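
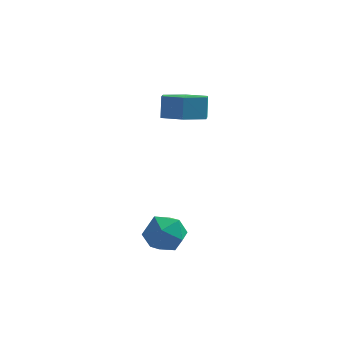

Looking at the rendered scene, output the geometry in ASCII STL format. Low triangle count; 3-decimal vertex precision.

solid 
facet normal 0.037 -0.377 -0.925
outer loop
vertex -1.331 2.336 0.871
vertex -2.131 1.786 1.063
vertex -2.235 2.696 0.688
endloop
endfacet
facet normal 0.406 0.852 -0.331
outer loop
vertex -1.331 2.336 0.871
vertex -2.235 2.696 0.688
vertex -1.368 2.724 1.824
endloop
endfacet
facet normal 0.407 0.851 -0.332
outer loop
vertex -1.368 2.724 1.824
vertex -2.235 2.696 0.688
vertex -2.272 3.085 1.641
endloop
endfacet
facet normal -0.036 0.378 0.925
outer loop
vertex -1.368 2.724 1.824
vertex -2.272 3.085 1.641
vertex -2.169 2.174 2.017
endloop
endfacet
facet normal 0.036 -0.377 -0.925
outer loop
vertex -2.235 2.696 0.688
vertex -2.131 1.786 1.063
vertex -3.035 2.146 0.881
endloop
endfacet
facet normal -0.588 0.741 -0.325
outer loop
vertex -2.235 2.696 0.688
vertex -3.035 2.146 0.881
vertex -2.272 3.085 1.641
endloop
endfacet
facet normal -0.587 0.741 -0.326
outer loop
vertex -2.272 3.085 1.641
vertex -3.035 2.146 0.881
vertex -3.073 2.535 1.834
endloop
endfacet
facet normal -0.036 0.378 0.925
outer loop
vertex -2.272 3.085 1.641
vertex -3.073 2.535 1.834
vertex -2.169 2.174 2.017
endloop
endfacet
facet normal 0.036 -0.377 -0.925
outer loop
vertex -3.035 2.146 0.881
vertex -2.131 1.786 1.063
vertex -2.932 1.236 1.256
endloop
endfacet
facet normal -0.994 -0.110 0.005
outer loop
vertex -3.035 2.146 0.881
vertex -2.932 1.236 1.256
vertex -3.073 2.535 1.834
endloop
endfacet
facet normal -0.994 -0.111 0.007
outer loop
vertex -3.073 2.535 1.834
vertex -2.932 1.236 1.256
vertex -2.969 1.624 2.209
endloop
endfacet
facet normal -0.037 0.377 0.926
outer loop
vertex -3.073 2.535 1.834
vertex -2.969 1.624 2.209
vertex -2.169 2.174 2.017
endloop
endfacet
facet normal 0.036 -0.378 -0.925
outer loop
vertex -2.932 1.236 1.256
vertex -2.131 1.786 1.063
vertex -2.028 0.875 1.439
endloop
endfacet
facet normal -0.407 -0.851 0.331
outer loop
vertex -2.932 1.236 1.256
vertex -2.028 0.875 1.439
vertex -2.969 1.624 2.209
endloop
endfacet
facet normal -0.406 -0.851 0.332
outer loop
vertex -2.969 1.624 2.209
vertex -2.028 0.875 1.439
vertex -2.065 1.264 2.392
endloop
endfacet
facet normal -0.037 0.377 0.925
outer loop
vertex -2.969 1.624 2.209
vertex -2.065 1.264 2.392
vertex -2.169 2.174 2.017
endloop
endfacet
facet normal 0.036 -0.378 -0.925
outer loop
vertex -2.028 0.875 1.439
vertex -2.131 1.786 1.063
vertex -1.227 1.425 1.246
endloop
endfacet
facet normal 0.587 -0.741 0.325
outer loop
vertex -2.028 0.875 1.439
vertex -1.227 1.425 1.246
vertex -2.065 1.264 2.392
endloop
endfacet
facet normal 0.588 -0.741 0.326
outer loop
vertex -2.065 1.264 2.392
vertex -1.227 1.425 1.246
vertex -1.265 1.814 2.199
endloop
endfacet
facet normal -0.036 0.377 0.925
outer loop
vertex -2.065 1.264 2.392
vertex -1.265 1.814 2.199
vertex -2.169 2.174 2.017
endloop
endfacet
facet normal 0.037 -0.377 -0.926
outer loop
vertex -1.227 1.425 1.246
vertex -2.131 1.786 1.063
vertex -1.331 2.336 0.871
endloop
endfacet
facet normal 0.994 0.111 -0.006
outer loop
vertex -1.227 1.425 1.246
vertex -1.331 2.336 0.871
vertex -1.265 1.814 2.199
endloop
endfacet
facet normal 0.994 0.110 -0.006
outer loop
vertex -1.265 1.814 2.199
vertex -1.331 2.336 0.871
vertex -1.368 2.724 1.824
endloop
endfacet
facet normal -0.036 0.377 0.925
outer loop
vertex -1.265 1.814 2.199
vertex -1.368 2.724 1.824
vertex -2.169 2.174 2.017
endloop
endfacet
facet normal 0.059 -0.213 0.975
outer loop
vertex -2.609 -1.818 -2.301
vertex -2.187 -2.628 -2.504
vertex -1.677 -1.856 -2.366
endloop
endfacet
facet normal 0.081 0.492 0.867
outer loop
vertex -2.609 -1.818 -2.301
vertex -1.677 -1.856 -2.366
vertex -2.143 -1.132 -2.734
endloop
endfacet
facet normal -0.515 0.680 0.522
outer loop
vertex -2.609 -1.818 -2.301
vertex -2.143 -1.132 -2.734
vertex -2.941 -1.457 -3.098
endloop
endfacet
facet normal -0.904 0.090 0.418
outer loop
vertex -2.609 -1.818 -2.301
vertex -2.941 -1.457 -3.098
vertex -2.968 -2.382 -2.956
endloop
endfacet
facet normal -0.549 -0.461 0.698
outer loop
vertex -2.609 -1.818 -2.301
vertex -2.968 -2.382 -2.956
vertex -2.187 -2.628 -2.504
endloop
endfacet
facet normal 0.636 0.633 0.441
outer loop
vertex -2.143 -1.132 -2.734
vertex -1.677 -1.856 -2.366
vertex -1.432 -1.518 -3.204
endloop
endfacet
facet normal 0.602 -0.508 0.617
outer loop
vertex -1.677 -1.856 -2.366
vertex -2.187 -2.628 -2.504
vertex -1.459 -2.443 -3.062
endloop
endfacet
facet normal -0.383 -0.909 0.167
outer loop
vertex -2.187 -2.628 -2.504
vertex -2.968 -2.382 -2.956
vertex -2.257 -2.768 -3.426
endloop
endfacet
facet normal -0.958 -0.016 -0.287
outer loop
vertex -2.968 -2.382 -2.956
vertex -2.941 -1.457 -3.098
vertex -2.723 -2.044 -3.794
endloop
endfacet
facet normal -0.328 0.937 -0.117
outer loop
vertex -2.941 -1.457 -3.098
vertex -2.143 -1.132 -2.734
vertex -2.213 -1.272 -3.656
endloop
endfacet
facet normal 0.904 -0.090 -0.418
outer loop
vertex -1.791 -2.082 -3.859
vertex -1.432 -1.518 -3.204
vertex -1.459 -2.443 -3.062
endloop
endfacet
facet normal 0.515 -0.680 -0.522
outer loop
vertex -1.791 -2.082 -3.859
vertex -1.459 -2.443 -3.062
vertex -2.257 -2.768 -3.426
endloop
endfacet
facet normal -0.081 -0.492 -0.867
outer loop
vertex -1.791 -2.082 -3.859
vertex -2.257 -2.768 -3.426
vertex -2.723 -2.044 -3.794
endloop
endfacet
facet normal -0.059 0.213 -0.975
outer loop
vertex -1.791 -2.082 -3.859
vertex -2.723 -2.044 -3.794
vertex -2.213 -1.272 -3.656
endloop
endfacet
facet normal 0.549 0.461 -0.698
outer loop
vertex -1.791 -2.082 -3.859
vertex -2.213 -1.272 -3.656
vertex -1.432 -1.518 -3.204
endloop
endfacet
facet normal 0.958 0.016 0.287
outer loop
vertex -1.459 -2.443 -3.062
vertex -1.432 -1.518 -3.204
vertex -1.677 -1.856 -2.366
endloop
endfacet
facet normal 0.328 -0.937 0.117
outer loop
vertex -2.257 -2.768 -3.426
vertex -1.459 -2.443 -3.062
vertex -2.187 -2.628 -2.504
endloop
endfacet
facet normal -0.636 -0.633 -0.441
outer loop
vertex -2.723 -2.044 -3.794
vertex -2.257 -2.768 -3.426
vertex -2.968 -2.382 -2.956
endloop
endfacet
facet normal -0.602 0.508 -0.617
outer loop
vertex -2.213 -1.272 -3.656
vertex -2.723 -2.044 -3.794
vertex -2.941 -1.457 -3.098
endloop
endfacet
facet normal 0.383 0.909 -0.167
outer loop
vertex -1.432 -1.518 -3.204
vertex -2.213 -1.272 -3.656
vertex -2.143 -1.132 -2.734
endloop
endfacet

endsolid


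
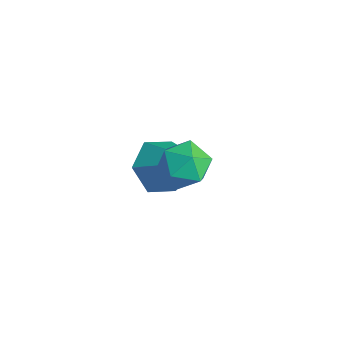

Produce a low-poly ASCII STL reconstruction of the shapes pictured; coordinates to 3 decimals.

solid 
facet normal -0.723 -0.235 -0.650
outer loop
vertex -1.569 -2.233 -1.618
vertex -2.058 -1.599 -1.303
vertex -1.521 -1.444 -1.956
endloop
endfacet
facet normal 0.895 -0.221 -0.388
outer loop
vertex -1.569 -2.233 -1.618
vertex -1.521 -1.444 -1.956
vertex -0.582 -1.121 0.023
endloop
endfacet
facet normal -0.723 -0.234 -0.650
outer loop
vertex -1.521 -1.444 -1.956
vertex -2.058 -1.599 -1.303
vertex -2.009 -0.81 -1.641
endloop
endfacet
facet normal 0.617 0.676 -0.403
outer loop
vertex -1.521 -1.444 -1.956
vertex -2.009 -0.81 -1.641
vertex -0.582 -1.121 0.023
endloop
endfacet
facet normal -0.723 -0.234 -0.650
outer loop
vertex -2.009 -0.81 -1.641
vertex -2.058 -1.599 -1.303
vertex -2.546 -0.966 -0.988
endloop
endfacet
facet normal -0.030 0.978 0.209
outer loop
vertex -2.009 -0.81 -1.641
vertex -2.546 -0.966 -0.988
vertex -0.582 -1.121 0.023
endloop
endfacet
facet normal -0.724 -0.235 -0.649
outer loop
vertex -2.546 -0.966 -0.988
vertex -2.058 -1.599 -1.303
vertex -2.594 -1.755 -0.649
endloop
endfacet
facet normal -0.399 0.382 0.833
outer loop
vertex -2.546 -0.966 -0.988
vertex -2.594 -1.755 -0.649
vertex -0.582 -1.121 0.023
endloop
endfacet
facet normal -0.724 -0.235 -0.649
outer loop
vertex -2.594 -1.755 -0.649
vertex -2.058 -1.599 -1.303
vertex -2.106 -2.388 -0.964
endloop
endfacet
facet normal -0.121 -0.515 0.848
outer loop
vertex -2.594 -1.755 -0.649
vertex -2.106 -2.388 -0.964
vertex -0.582 -1.121 0.023
endloop
endfacet
facet normal -0.723 -0.235 -0.649
outer loop
vertex -2.106 -2.388 -0.964
vertex -2.058 -1.599 -1.303
vertex -1.569 -2.233 -1.618
endloop
endfacet
facet normal 0.525 -0.817 0.238
outer loop
vertex -2.106 -2.388 -0.964
vertex -1.569 -2.233 -1.618
vertex -0.582 -1.121 0.023
endloop
endfacet
facet normal -0.818 0.527 0.231
outer loop
vertex 0.138 -1.808 1.412
vertex -0.197 -2.425 1.633
vertex 0.195 -2.027 2.112
endloop
endfacet
facet normal -0.230 0.923 0.308
outer loop
vertex 0.138 -1.808 1.412
vertex 0.195 -2.027 2.112
vertex 0.785 -1.763 1.76
endloop
endfacet
facet normal 0.107 0.941 -0.322
outer loop
vertex 0.138 -1.808 1.412
vertex 0.785 -1.763 1.76
vertex 0.757 -1.998 1.063
endloop
endfacet
facet normal -0.272 0.556 -0.785
outer loop
vertex 0.138 -1.808 1.412
vertex 0.757 -1.998 1.063
vertex 0.15 -2.407 0.984
endloop
endfacet
facet normal -0.845 0.300 -0.443
outer loop
vertex 0.138 -1.808 1.412
vertex 0.15 -2.407 0.984
vertex -0.197 -2.425 1.633
endloop
endfacet
facet normal 0.197 0.597 0.778
outer loop
vertex 0.785 -1.763 1.76
vertex 0.195 -2.027 2.112
vertex 0.85 -2.353 2.196
endloop
endfacet
facet normal -0.755 -0.045 0.655
outer loop
vertex 0.195 -2.027 2.112
vertex -0.197 -2.425 1.633
vertex 0.243 -2.762 2.117
endloop
endfacet
facet normal -0.799 -0.412 -0.438
outer loop
vertex -0.197 -2.425 1.633
vertex 0.15 -2.407 0.984
vertex 0.215 -2.997 1.42
endloop
endfacet
facet normal 0.128 0.002 -0.992
outer loop
vertex 0.15 -2.407 0.984
vertex 0.757 -1.998 1.063
vertex 0.805 -2.733 1.068
endloop
endfacet
facet normal 0.743 0.625 -0.240
outer loop
vertex 0.757 -1.998 1.063
vertex 0.785 -1.763 1.76
vertex 1.197 -2.335 1.547
endloop
endfacet
facet normal 0.272 -0.556 0.785
outer loop
vertex 0.862 -2.952 1.768
vertex 0.85 -2.353 2.196
vertex 0.243 -2.762 2.117
endloop
endfacet
facet normal -0.107 -0.941 0.322
outer loop
vertex 0.862 -2.952 1.768
vertex 0.243 -2.762 2.117
vertex 0.215 -2.997 1.42
endloop
endfacet
facet normal 0.230 -0.923 -0.308
outer loop
vertex 0.862 -2.952 1.768
vertex 0.215 -2.997 1.42
vertex 0.805 -2.733 1.068
endloop
endfacet
facet normal 0.818 -0.527 -0.231
outer loop
vertex 0.862 -2.952 1.768
vertex 0.805 -2.733 1.068
vertex 1.197 -2.335 1.547
endloop
endfacet
facet normal 0.845 -0.300 0.443
outer loop
vertex 0.862 -2.952 1.768
vertex 1.197 -2.335 1.547
vertex 0.85 -2.353 2.196
endloop
endfacet
facet normal -0.128 -0.002 0.992
outer loop
vertex 0.243 -2.762 2.117
vertex 0.85 -2.353 2.196
vertex 0.195 -2.027 2.112
endloop
endfacet
facet normal -0.743 -0.625 0.240
outer loop
vertex 0.215 -2.997 1.42
vertex 0.243 -2.762 2.117
vertex -0.197 -2.425 1.633
endloop
endfacet
facet normal -0.197 -0.597 -0.778
outer loop
vertex 0.805 -2.733 1.068
vertex 0.215 -2.997 1.42
vertex 0.15 -2.407 0.984
endloop
endfacet
facet normal 0.755 0.045 -0.655
outer loop
vertex 1.197 -2.335 1.547
vertex 0.805 -2.733 1.068
vertex 0.757 -1.998 1.063
endloop
endfacet
facet normal 0.799 0.412 0.438
outer loop
vertex 0.85 -2.353 2.196
vertex 1.197 -2.335 1.547
vertex 0.785 -1.763 1.76
endloop
endfacet

endsolid


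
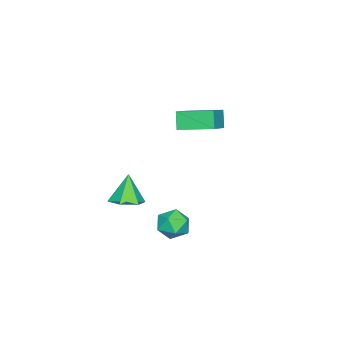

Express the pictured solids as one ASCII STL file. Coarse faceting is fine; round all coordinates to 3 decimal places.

solid 
facet normal -0.885 -0.106 -0.454
outer loop
vertex -4.896 1.466 3.622
vertex -5.319 3.503 3.971
vertex -4.374 1.76 2.537
endloop
endfacet
facet normal 0.201 -0.966 -0.165
outer loop
vertex -2.561 1.977 3.469
vertex -4.896 1.466 3.622
vertex -4.374 1.76 2.537
endloop
endfacet
facet normal -0.885 -0.106 -0.454
outer loop
vertex -4.374 1.76 2.537
vertex -5.319 3.503 3.971
vertex -4.797 3.798 2.886
endloop
endfacet
facet normal 0.422 0.237 -0.875
outer loop
vertex -4.797 3.798 2.886
vertex -2.561 1.977 3.469
vertex -4.374 1.76 2.537
endloop
endfacet
facet normal -0.421 -0.237 0.875
outer loop
vertex -4.896 1.466 3.622
vertex -3.506 3.72 4.903
vertex -5.319 3.503 3.971
endloop
endfacet
facet normal 0.200 -0.966 -0.166
outer loop
vertex -3.083 1.682 4.554
vertex -4.896 1.466 3.622
vertex -2.561 1.977 3.469
endloop
endfacet
facet normal -0.422 -0.237 0.875
outer loop
vertex -3.083 1.682 4.554
vertex -3.506 3.72 4.903
vertex -4.896 1.466 3.622
endloop
endfacet
facet normal -0.201 0.965 0.166
outer loop
vertex -5.319 3.503 3.971
vertex -3.506 3.72 4.903
vertex -4.797 3.798 2.886
endloop
endfacet
facet normal 0.422 0.237 -0.875
outer loop
vertex -2.984 4.014 3.818
vertex -2.561 1.977 3.469
vertex -4.797 3.798 2.886
endloop
endfacet
facet normal -0.200 0.966 0.165
outer loop
vertex -4.797 3.798 2.886
vertex -3.506 3.72 4.903
vertex -2.984 4.014 3.818
endloop
endfacet
facet normal 0.885 0.106 0.454
outer loop
vertex -2.984 4.014 3.818
vertex -3.083 1.682 4.554
vertex -2.561 1.977 3.469
endloop
endfacet
facet normal 0.885 0.106 0.454
outer loop
vertex -3.506 3.72 4.903
vertex -3.083 1.682 4.554
vertex -2.984 4.014 3.818
endloop
endfacet
facet normal 0.345 0.094 -0.934
outer loop
vertex 3.257 0.712 0.831
vertex 2.704 1.536 0.71
vertex 3.637 1.607 1.062
endloop
endfacet
facet normal 0.627 -0.433 0.648
outer loop
vertex 3.257 0.712 0.831
vertex 3.637 1.607 1.062
vertex 2.076 1.364 2.41
endloop
endfacet
facet normal 0.345 0.094 -0.934
outer loop
vertex 3.637 1.607 1.062
vertex 2.704 1.536 0.71
vertex 3.084 2.432 0.941
endloop
endfacet
facet normal 0.537 0.463 0.705
outer loop
vertex 3.637 1.607 1.062
vertex 3.084 2.432 0.941
vertex 2.076 1.364 2.41
endloop
endfacet
facet normal 0.345 0.094 -0.934
outer loop
vertex 3.084 2.432 0.941
vertex 2.704 1.536 0.71
vertex 2.151 2.361 0.589
endloop
endfacet
facet normal -0.238 0.856 0.459
outer loop
vertex 3.084 2.432 0.941
vertex 2.151 2.361 0.589
vertex 2.076 1.364 2.41
endloop
endfacet
facet normal 0.345 0.094 -0.934
outer loop
vertex 2.151 2.361 0.589
vertex 2.704 1.536 0.71
vertex 1.771 1.465 0.358
endloop
endfacet
facet normal -0.923 0.352 0.155
outer loop
vertex 2.151 2.361 0.589
vertex 1.771 1.465 0.358
vertex 2.076 1.364 2.41
endloop
endfacet
facet normal 0.345 0.094 -0.934
outer loop
vertex 1.771 1.465 0.358
vertex 2.704 1.536 0.71
vertex 2.323 0.641 0.479
endloop
endfacet
facet normal -0.833 -0.544 0.097
outer loop
vertex 1.771 1.465 0.358
vertex 2.323 0.641 0.479
vertex 2.076 1.364 2.41
endloop
endfacet
facet normal 0.345 0.094 -0.934
outer loop
vertex 2.323 0.641 0.479
vertex 2.704 1.536 0.71
vertex 3.257 0.712 0.831
endloop
endfacet
facet normal -0.058 -0.937 0.344
outer loop
vertex 2.323 0.641 0.479
vertex 3.257 0.712 0.831
vertex 2.076 1.364 2.41
endloop
endfacet
facet normal -0.525 0.555 0.645
outer loop
vertex 2.242 4.809 -0.113
vertex 1.366 4.496 -0.557
vertex 1.765 3.961 0.228
endloop
endfacet
facet normal 0.084 0.331 0.940
outer loop
vertex 2.242 4.809 -0.113
vertex 1.765 3.961 0.228
vertex 2.791 3.972 0.132
endloop
endfacet
facet normal 0.624 0.567 0.537
outer loop
vertex 2.242 4.809 -0.113
vertex 2.791 3.972 0.132
vertex 3.026 4.514 -0.713
endloop
endfacet
facet normal 0.348 0.938 -0.006
outer loop
vertex 2.242 4.809 -0.113
vertex 3.026 4.514 -0.713
vertex 2.145 4.838 -1.139
endloop
endfacet
facet normal -0.363 0.930 0.061
outer loop
vertex 2.242 4.809 -0.113
vertex 2.145 4.838 -1.139
vertex 1.366 4.496 -0.557
endloop
endfacet
facet normal 0.090 -0.383 0.919
outer loop
vertex 2.791 3.972 0.132
vertex 1.765 3.961 0.228
vertex 2.255 3.142 -0.161
endloop
endfacet
facet normal -0.897 -0.020 0.442
outer loop
vertex 1.765 3.961 0.228
vertex 1.366 4.496 -0.557
vertex 1.374 3.466 -0.587
endloop
endfacet
facet normal -0.634 0.587 -0.503
outer loop
vertex 1.366 4.496 -0.557
vertex 2.145 4.838 -1.139
vertex 1.609 4.008 -1.432
endloop
endfacet
facet normal 0.516 0.599 -0.612
outer loop
vertex 2.145 4.838 -1.139
vertex 3.026 4.514 -0.713
vertex 2.635 4.019 -1.528
endloop
endfacet
facet normal 0.963 -0.000 0.268
outer loop
vertex 3.026 4.514 -0.713
vertex 2.791 3.972 0.132
vertex 3.034 3.484 -0.743
endloop
endfacet
facet normal -0.348 -0.938 0.006
outer loop
vertex 2.158 3.171 -1.187
vertex 2.255 3.142 -0.161
vertex 1.374 3.466 -0.587
endloop
endfacet
facet normal -0.624 -0.567 -0.537
outer loop
vertex 2.158 3.171 -1.187
vertex 1.374 3.466 -0.587
vertex 1.609 4.008 -1.432
endloop
endfacet
facet normal -0.084 -0.331 -0.940
outer loop
vertex 2.158 3.171 -1.187
vertex 1.609 4.008 -1.432
vertex 2.635 4.019 -1.528
endloop
endfacet
facet normal 0.525 -0.555 -0.645
outer loop
vertex 2.158 3.171 -1.187
vertex 2.635 4.019 -1.528
vertex 3.034 3.484 -0.743
endloop
endfacet
facet normal 0.363 -0.930 -0.061
outer loop
vertex 2.158 3.171 -1.187
vertex 3.034 3.484 -0.743
vertex 2.255 3.142 -0.161
endloop
endfacet
facet normal -0.516 -0.599 0.612
outer loop
vertex 1.374 3.466 -0.587
vertex 2.255 3.142 -0.161
vertex 1.765 3.961 0.228
endloop
endfacet
facet normal -0.963 0.000 -0.268
outer loop
vertex 1.609 4.008 -1.432
vertex 1.374 3.466 -0.587
vertex 1.366 4.496 -0.557
endloop
endfacet
facet normal -0.090 0.383 -0.919
outer loop
vertex 2.635 4.019 -1.528
vertex 1.609 4.008 -1.432
vertex 2.145 4.838 -1.139
endloop
endfacet
facet normal 0.897 0.020 -0.442
outer loop
vertex 3.034 3.484 -0.743
vertex 2.635 4.019 -1.528
vertex 3.026 4.514 -0.713
endloop
endfacet
facet normal 0.634 -0.587 0.503
outer loop
vertex 2.255 3.142 -0.161
vertex 3.034 3.484 -0.743
vertex 2.791 3.972 0.132
endloop
endfacet

endsolid


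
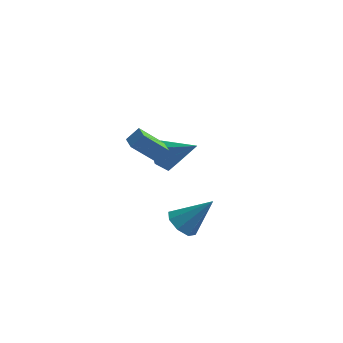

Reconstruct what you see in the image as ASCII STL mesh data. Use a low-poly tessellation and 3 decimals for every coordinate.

solid 
facet normal -0.636 -0.243 -0.733
outer loop
vertex -0.904 -0.585 -3.531
vertex -1.588 -0.492 -2.968
vertex -1.153 0.049 -3.525
endloop
endfacet
facet normal 0.866 0.344 -0.362
outer loop
vertex -0.904 -0.585 -3.531
vertex -1.153 0.049 -3.525
vertex -0.272 0.012 -1.452
endloop
endfacet
facet normal -0.635 -0.244 -0.733
outer loop
vertex -1.153 0.049 -3.525
vertex -1.588 -0.492 -2.968
vertex -1.657 0.366 -3.194
endloop
endfacet
facet normal 0.441 0.881 -0.172
outer loop
vertex -1.153 0.049 -3.525
vertex -1.657 0.366 -3.194
vertex -0.272 0.012 -1.452
endloop
endfacet
facet normal -0.636 -0.244 -0.732
outer loop
vertex -1.657 0.366 -3.194
vertex -1.588 -0.492 -2.968
vertex -2.12 0.18 -2.73
endloop
endfacet
facet normal -0.105 0.955 0.278
outer loop
vertex -1.657 0.366 -3.194
vertex -2.12 0.18 -2.73
vertex -0.272 0.012 -1.452
endloop
endfacet
facet normal -0.635 -0.243 -0.733
outer loop
vertex -2.12 0.18 -2.73
vertex -1.588 -0.492 -2.968
vertex -2.272 -0.399 -2.406
endloop
endfacet
facet normal -0.452 0.523 0.723
outer loop
vertex -2.12 0.18 -2.73
vertex -2.272 -0.399 -2.406
vertex -0.272 0.012 -1.452
endloop
endfacet
facet normal -0.635 -0.244 -0.733
outer loop
vertex -2.272 -0.399 -2.406
vertex -1.588 -0.492 -2.968
vertex -2.023 -1.033 -2.411
endloop
endfacet
facet normal -0.397 -0.163 0.903
outer loop
vertex -2.272 -0.399 -2.406
vertex -2.023 -1.033 -2.411
vertex -0.272 0.012 -1.452
endloop
endfacet
facet normal -0.636 -0.243 -0.733
outer loop
vertex -2.023 -1.033 -2.411
vertex -1.588 -0.492 -2.968
vertex -1.519 -1.35 -2.743
endloop
endfacet
facet normal 0.028 -0.701 0.712
outer loop
vertex -2.023 -1.033 -2.411
vertex -1.519 -1.35 -2.743
vertex -0.272 0.012 -1.452
endloop
endfacet
facet normal -0.636 -0.243 -0.733
outer loop
vertex -1.519 -1.35 -2.743
vertex -1.588 -0.492 -2.968
vertex -1.056 -1.165 -3.206
endloop
endfacet
facet normal 0.574 -0.775 0.264
outer loop
vertex -1.519 -1.35 -2.743
vertex -1.056 -1.165 -3.206
vertex -0.272 0.012 -1.452
endloop
endfacet
facet normal -0.636 -0.244 -0.732
outer loop
vertex -1.056 -1.165 -3.206
vertex -1.588 -0.492 -2.968
vertex -0.904 -0.585 -3.531
endloop
endfacet
facet normal 0.922 -0.343 -0.182
outer loop
vertex -1.056 -1.165 -3.206
vertex -0.904 -0.585 -3.531
vertex -0.272 0.012 -1.452
endloop
endfacet
facet normal -0.783 0.147 -0.604
outer loop
vertex -2.919 2.826 -1.379
vertex -3.465 2.471 -0.757
vertex -3.298 3.355 -0.758
endloop
endfacet
facet normal 0.694 0.699 -0.172
outer loop
vertex -2.919 2.826 -1.379
vertex -3.298 3.355 -0.758
vertex -1.755 2.149 0.557
endloop
endfacet
facet normal -0.784 0.147 -0.603
outer loop
vertex -3.298 3.355 -0.758
vertex -3.465 2.471 -0.757
vertex -3.843 3.0 -0.136
endloop
endfacet
facet normal 0.136 0.804 0.578
outer loop
vertex -3.298 3.355 -0.758
vertex -3.843 3.0 -0.136
vertex -1.755 2.149 0.557
endloop
endfacet
facet normal -0.784 0.147 -0.603
outer loop
vertex -3.843 3.0 -0.136
vertex -3.465 2.471 -0.757
vertex -4.01 2.116 -0.135
endloop
endfacet
facet normal -0.294 0.057 0.954
outer loop
vertex -3.843 3.0 -0.136
vertex -4.01 2.116 -0.135
vertex -1.755 2.149 0.557
endloop
endfacet
facet normal -0.784 0.147 -0.603
outer loop
vertex -4.01 2.116 -0.135
vertex -3.465 2.471 -0.757
vertex -3.631 1.586 -0.757
endloop
endfacet
facet normal -0.166 -0.798 0.579
outer loop
vertex -4.01 2.116 -0.135
vertex -3.631 1.586 -0.757
vertex -1.755 2.149 0.557
endloop
endfacet
facet normal -0.784 0.147 -0.603
outer loop
vertex -3.631 1.586 -0.757
vertex -3.465 2.471 -0.757
vertex -3.086 1.941 -1.379
endloop
endfacet
facet normal 0.392 -0.904 -0.172
outer loop
vertex -3.631 1.586 -0.757
vertex -3.086 1.941 -1.379
vertex -1.755 2.149 0.557
endloop
endfacet
facet normal -0.784 0.148 -0.603
outer loop
vertex -3.086 1.941 -1.379
vertex -3.465 2.471 -0.757
vertex -2.919 2.826 -1.379
endloop
endfacet
facet normal 0.822 -0.155 -0.548
outer loop
vertex -3.086 1.941 -1.379
vertex -2.919 2.826 -1.379
vertex -1.755 2.149 0.557
endloop
endfacet
facet normal -0.565 0.820 -0.097
outer loop
vertex -3.644 -2.088 3.423
vertex -3.183 -1.701 4.009
vertex -2.656 -1.542 2.288
endloop
endfacet
facet normal -0.548 -0.460 -0.698
outer loop
vertex -2.177 -2.239 2.371
vertex -3.644 -2.088 3.423
vertex -2.656 -1.542 2.288
endloop
endfacet
facet normal -0.564 0.820 -0.097
outer loop
vertex -2.656 -1.542 2.288
vertex -3.183 -1.701 4.009
vertex -2.196 -1.156 2.875
endloop
endfacet
facet normal 0.618 0.341 -0.708
outer loop
vertex -2.196 -1.156 2.875
vertex -2.177 -2.239 2.371
vertex -2.656 -1.542 2.288
endloop
endfacet
facet normal -0.617 -0.340 0.710
outer loop
vertex -3.644 -2.088 3.423
vertex -2.704 -2.398 4.092
vertex -3.183 -1.701 4.009
endloop
endfacet
facet normal -0.548 -0.460 -0.698
outer loop
vertex -3.164 -2.784 3.505
vertex -3.644 -2.088 3.423
vertex -2.177 -2.239 2.371
endloop
endfacet
facet normal -0.617 -0.342 0.709
outer loop
vertex -3.164 -2.784 3.505
vertex -2.704 -2.398 4.092
vertex -3.644 -2.088 3.423
endloop
endfacet
facet normal 0.548 0.460 0.698
outer loop
vertex -3.183 -1.701 4.009
vertex -2.704 -2.398 4.092
vertex -2.196 -1.156 2.875
endloop
endfacet
facet normal 0.616 0.341 -0.710
outer loop
vertex -1.716 -1.852 2.957
vertex -2.177 -2.239 2.371
vertex -2.196 -1.156 2.875
endloop
endfacet
facet normal 0.548 0.460 0.698
outer loop
vertex -2.196 -1.156 2.875
vertex -2.704 -2.398 4.092
vertex -1.716 -1.852 2.957
endloop
endfacet
facet normal 0.564 -0.820 0.097
outer loop
vertex -1.716 -1.852 2.957
vertex -3.164 -2.784 3.505
vertex -2.177 -2.239 2.371
endloop
endfacet
facet normal 0.564 -0.820 0.097
outer loop
vertex -2.704 -2.398 4.092
vertex -3.164 -2.784 3.505
vertex -1.716 -1.852 2.957
endloop
endfacet

endsolid


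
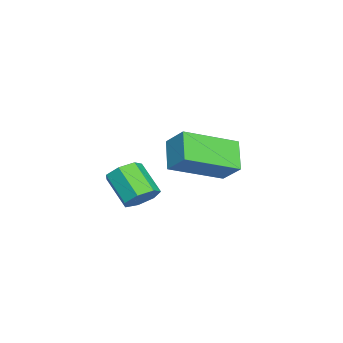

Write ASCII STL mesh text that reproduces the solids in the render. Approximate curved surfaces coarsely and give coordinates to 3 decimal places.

solid 
facet normal 0.473 0.580 -0.664
outer loop
vertex 1.256 -1.238 0.01
vertex 0.74 -1.232 -0.352
vertex 0.901 -0.834 0.11
endloop
endfacet
facet normal 0.596 0.344 0.725
outer loop
vertex 1.256 -1.238 0.01
vertex 0.901 -0.834 0.11
vertex 0.656 -1.974 0.853
endloop
endfacet
facet normal 0.596 0.344 0.725
outer loop
vertex 0.656 -1.974 0.853
vertex 0.901 -0.834 0.11
vertex 0.301 -1.57 0.953
endloop
endfacet
facet normal -0.472 -0.579 0.665
outer loop
vertex 0.656 -1.974 0.853
vertex 0.301 -1.57 0.953
vertex 0.14 -1.968 0.492
endloop
endfacet
facet normal 0.473 0.580 -0.664
outer loop
vertex 0.901 -0.834 0.11
vertex 0.74 -1.232 -0.352
vertex 0.425 -0.73 -0.138
endloop
endfacet
facet normal -0.137 0.792 0.595
outer loop
vertex 0.901 -0.834 0.11
vertex 0.425 -0.73 -0.138
vertex 0.301 -1.57 0.953
endloop
endfacet
facet normal -0.135 0.792 0.595
outer loop
vertex 0.301 -1.57 0.953
vertex 0.425 -0.73 -0.138
vertex -0.175 -1.466 0.706
endloop
endfacet
facet normal -0.472 -0.579 0.665
outer loop
vertex 0.301 -1.57 0.953
vertex -0.175 -1.466 0.706
vertex 0.14 -1.968 0.492
endloop
endfacet
facet normal 0.471 0.579 -0.665
outer loop
vertex 0.425 -0.73 -0.138
vertex 0.74 -1.232 -0.352
vertex 0.186 -1.004 -0.546
endloop
endfacet
facet normal -0.766 0.643 0.017
outer loop
vertex 0.425 -0.73 -0.138
vertex 0.186 -1.004 -0.546
vertex -0.175 -1.466 0.706
endloop
endfacet
facet normal -0.766 0.643 0.017
outer loop
vertex -0.175 -1.466 0.706
vertex 0.186 -1.004 -0.546
vertex -0.414 -1.74 0.297
endloop
endfacet
facet normal -0.472 -0.579 0.664
outer loop
vertex -0.175 -1.466 0.706
vertex -0.414 -1.74 0.297
vertex 0.14 -1.968 0.492
endloop
endfacet
facet normal 0.471 0.580 -0.665
outer loop
vertex 0.186 -1.004 -0.546
vertex 0.74 -1.232 -0.352
vertex 0.364 -1.449 -0.808
endloop
endfacet
facet normal -0.819 0.010 -0.574
outer loop
vertex 0.186 -1.004 -0.546
vertex 0.364 -1.449 -0.808
vertex -0.414 -1.74 0.297
endloop
endfacet
facet normal -0.819 0.010 -0.574
outer loop
vertex -0.414 -1.74 0.297
vertex 0.364 -1.449 -0.808
vertex -0.236 -2.185 0.035
endloop
endfacet
facet normal -0.472 -0.580 0.664
outer loop
vertex -0.414 -1.74 0.297
vertex -0.236 -2.185 0.035
vertex 0.14 -1.968 0.492
endloop
endfacet
facet normal 0.471 0.580 -0.665
outer loop
vertex 0.364 -1.449 -0.808
vertex 0.74 -1.232 -0.352
vertex 0.825 -1.731 -0.727
endloop
endfacet
facet normal -0.257 -0.630 -0.733
outer loop
vertex 0.364 -1.449 -0.808
vertex 0.825 -1.731 -0.727
vertex -0.236 -2.185 0.035
endloop
endfacet
facet normal -0.256 -0.631 -0.732
outer loop
vertex -0.236 -2.185 0.035
vertex 0.825 -1.731 -0.727
vertex 0.225 -2.467 0.117
endloop
endfacet
facet normal -0.473 -0.579 0.664
outer loop
vertex -0.236 -2.185 0.035
vertex 0.225 -2.467 0.117
vertex 0.14 -1.968 0.492
endloop
endfacet
facet normal 0.473 0.579 -0.664
outer loop
vertex 0.825 -1.731 -0.727
vertex 0.74 -1.232 -0.352
vertex 1.222 -1.637 -0.362
endloop
endfacet
facet normal 0.500 -0.797 -0.339
outer loop
vertex 0.825 -1.731 -0.727
vertex 1.222 -1.637 -0.362
vertex 0.225 -2.467 0.117
endloop
endfacet
facet normal 0.500 -0.797 -0.340
outer loop
vertex 0.225 -2.467 0.117
vertex 1.222 -1.637 -0.362
vertex 0.622 -2.373 0.481
endloop
endfacet
facet normal -0.472 -0.580 0.664
outer loop
vertex 0.225 -2.467 0.117
vertex 0.622 -2.373 0.481
vertex 0.14 -1.968 0.492
endloop
endfacet
facet normal 0.473 0.579 -0.664
outer loop
vertex 1.222 -1.637 -0.362
vertex 0.74 -1.232 -0.352
vertex 1.256 -1.238 0.01
endloop
endfacet
facet normal 0.879 -0.363 0.309
outer loop
vertex 1.222 -1.637 -0.362
vertex 1.256 -1.238 0.01
vertex 0.622 -2.373 0.481
endloop
endfacet
facet normal 0.879 -0.363 0.309
outer loop
vertex 0.622 -2.373 0.481
vertex 1.256 -1.238 0.01
vertex 0.656 -1.974 0.853
endloop
endfacet
facet normal -0.472 -0.579 0.665
outer loop
vertex 0.622 -2.373 0.481
vertex 0.656 -1.974 0.853
vertex 0.14 -1.968 0.492
endloop
endfacet
facet normal -0.429 -0.628 -0.649
outer loop
vertex -2.788 -1.329 0.614
vertex -3.927 0.227 -0.139
vertex -1.9 -1.08 -0.215
endloop
endfacet
facet normal 0.550 -0.752 0.364
outer loop
vertex -1.453 -0.427 0.459
vertex -2.788 -1.329 0.614
vertex -1.9 -1.08 -0.215
endloop
endfacet
facet normal -0.430 -0.629 -0.648
outer loop
vertex -1.9 -1.08 -0.215
vertex -3.927 0.227 -0.139
vertex -3.04 0.475 -0.968
endloop
endfacet
facet normal 0.716 0.201 -0.669
outer loop
vertex -3.04 0.475 -0.968
vertex -1.453 -0.427 0.459
vertex -1.9 -1.08 -0.215
endloop
endfacet
facet normal -0.716 -0.200 0.669
outer loop
vertex -2.788 -1.329 0.614
vertex -3.48 0.88 0.535
vertex -3.927 0.227 -0.139
endloop
endfacet
facet normal 0.550 -0.752 0.364
outer loop
vertex -2.34 -0.675 1.288
vertex -2.788 -1.329 0.614
vertex -1.453 -0.427 0.459
endloop
endfacet
facet normal -0.715 -0.200 0.670
outer loop
vertex -2.34 -0.675 1.288
vertex -3.48 0.88 0.535
vertex -2.788 -1.329 0.614
endloop
endfacet
facet normal -0.550 0.752 -0.364
outer loop
vertex -3.927 0.227 -0.139
vertex -3.48 0.88 0.535
vertex -3.04 0.475 -0.968
endloop
endfacet
facet normal 0.715 0.200 -0.669
outer loop
vertex -2.592 1.129 -0.294
vertex -1.453 -0.427 0.459
vertex -3.04 0.475 -0.968
endloop
endfacet
facet normal -0.550 0.752 -0.364
outer loop
vertex -3.04 0.475 -0.968
vertex -3.48 0.88 0.535
vertex -2.592 1.129 -0.294
endloop
endfacet
facet normal 0.430 0.628 0.648
outer loop
vertex -2.592 1.129 -0.294
vertex -2.34 -0.675 1.288
vertex -1.453 -0.427 0.459
endloop
endfacet
facet normal 0.429 0.629 0.649
outer loop
vertex -3.48 0.88 0.535
vertex -2.34 -0.675 1.288
vertex -2.592 1.129 -0.294
endloop
endfacet

endsolid


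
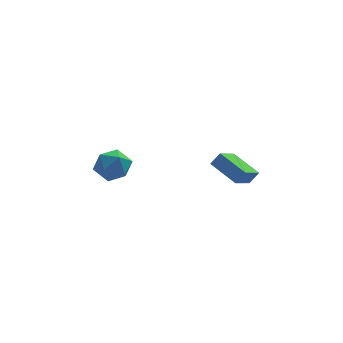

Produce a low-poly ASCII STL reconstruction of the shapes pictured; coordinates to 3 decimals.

solid 
facet normal 0.123 0.956 0.268
outer loop
vertex -3.333 -3.019 3.343
vertex -4.468 -2.99 3.759
vertex -3.562 -3.312 4.493
endloop
endfacet
facet normal 0.741 0.600 0.301
outer loop
vertex -3.333 -3.019 3.343
vertex -3.562 -3.312 4.493
vertex -2.773 -3.964 3.849
endloop
endfacet
facet normal 0.876 0.333 -0.347
outer loop
vertex -3.333 -3.019 3.343
vertex -2.773 -3.964 3.849
vertex -3.191 -4.044 2.717
endloop
endfacet
facet normal 0.342 0.524 -0.780
outer loop
vertex -3.333 -3.019 3.343
vertex -3.191 -4.044 2.717
vertex -4.238 -3.442 2.662
endloop
endfacet
facet normal -0.123 0.908 -0.400
outer loop
vertex -3.333 -3.019 3.343
vertex -4.238 -3.442 2.662
vertex -4.468 -2.99 3.759
endloop
endfacet
facet normal 0.657 0.053 0.752
outer loop
vertex -2.773 -3.964 3.849
vertex -3.562 -3.312 4.493
vertex -3.562 -4.518 4.578
endloop
endfacet
facet normal -0.343 0.628 0.698
outer loop
vertex -3.562 -3.312 4.493
vertex -4.468 -2.99 3.759
vertex -4.609 -3.916 4.523
endloop
endfacet
facet normal -0.741 0.552 -0.383
outer loop
vertex -4.468 -2.99 3.759
vertex -4.238 -3.442 2.662
vertex -5.027 -3.996 3.391
endloop
endfacet
facet normal 0.012 -0.070 -0.997
outer loop
vertex -4.238 -3.442 2.662
vertex -3.191 -4.044 2.717
vertex -4.238 -4.648 2.747
endloop
endfacet
facet normal 0.877 -0.379 -0.297
outer loop
vertex -3.191 -4.044 2.717
vertex -2.773 -3.964 3.849
vertex -3.332 -4.97 3.481
endloop
endfacet
facet normal -0.342 -0.524 0.780
outer loop
vertex -4.467 -4.941 3.897
vertex -3.562 -4.518 4.578
vertex -4.609 -3.916 4.523
endloop
endfacet
facet normal -0.876 -0.333 0.347
outer loop
vertex -4.467 -4.941 3.897
vertex -4.609 -3.916 4.523
vertex -5.027 -3.996 3.391
endloop
endfacet
facet normal -0.741 -0.600 -0.301
outer loop
vertex -4.467 -4.941 3.897
vertex -5.027 -3.996 3.391
vertex -4.238 -4.648 2.747
endloop
endfacet
facet normal -0.123 -0.956 -0.268
outer loop
vertex -4.467 -4.941 3.897
vertex -4.238 -4.648 2.747
vertex -3.332 -4.97 3.481
endloop
endfacet
facet normal 0.123 -0.908 0.400
outer loop
vertex -4.467 -4.941 3.897
vertex -3.332 -4.97 3.481
vertex -3.562 -4.518 4.578
endloop
endfacet
facet normal -0.012 0.070 0.997
outer loop
vertex -4.609 -3.916 4.523
vertex -3.562 -4.518 4.578
vertex -3.562 -3.312 4.493
endloop
endfacet
facet normal -0.877 0.379 0.297
outer loop
vertex -5.027 -3.996 3.391
vertex -4.609 -3.916 4.523
vertex -4.468 -2.99 3.759
endloop
endfacet
facet normal -0.657 -0.053 -0.752
outer loop
vertex -4.238 -4.648 2.747
vertex -5.027 -3.996 3.391
vertex -4.238 -3.442 2.662
endloop
endfacet
facet normal 0.343 -0.628 -0.698
outer loop
vertex -3.332 -4.97 3.481
vertex -4.238 -4.648 2.747
vertex -3.191 -4.044 2.717
endloop
endfacet
facet normal 0.741 -0.552 0.383
outer loop
vertex -3.562 -4.518 4.578
vertex -3.332 -4.97 3.481
vertex -2.773 -3.964 3.849
endloop
endfacet
facet normal -0.588 -0.059 -0.807
outer loop
vertex 2.94 -5.086 2.226
vertex 1.745 -3.52 2.981
vertex 3.951 -3.917 1.404
endloop
endfacet
facet normal 0.567 -0.742 -0.358
outer loop
vertex 4.515 -3.86 2.179
vertex 2.94 -5.086 2.226
vertex 3.951 -3.917 1.404
endloop
endfacet
facet normal -0.588 -0.060 -0.807
outer loop
vertex 3.951 -3.917 1.404
vertex 1.745 -3.52 2.981
vertex 2.755 -2.351 2.159
endloop
endfacet
facet normal 0.578 0.668 -0.470
outer loop
vertex 2.755 -2.351 2.159
vertex 4.515 -3.86 2.179
vertex 3.951 -3.917 1.404
endloop
endfacet
facet normal -0.578 -0.667 0.470
outer loop
vertex 2.94 -5.086 2.226
vertex 2.309 -3.463 3.756
vertex 1.745 -3.52 2.981
endloop
endfacet
facet normal 0.567 -0.742 -0.359
outer loop
vertex 3.505 -5.029 3.001
vertex 2.94 -5.086 2.226
vertex 4.515 -3.86 2.179
endloop
endfacet
facet normal -0.577 -0.668 0.470
outer loop
vertex 3.505 -5.029 3.001
vertex 2.309 -3.463 3.756
vertex 2.94 -5.086 2.226
endloop
endfacet
facet normal -0.567 0.742 0.358
outer loop
vertex 1.745 -3.52 2.981
vertex 2.309 -3.463 3.756
vertex 2.755 -2.351 2.159
endloop
endfacet
facet normal 0.578 0.667 -0.470
outer loop
vertex 3.32 -2.294 2.934
vertex 4.515 -3.86 2.179
vertex 2.755 -2.351 2.159
endloop
endfacet
facet normal -0.567 0.742 0.358
outer loop
vertex 2.755 -2.351 2.159
vertex 2.309 -3.463 3.756
vertex 3.32 -2.294 2.934
endloop
endfacet
facet normal 0.588 0.060 0.807
outer loop
vertex 3.32 -2.294 2.934
vertex 3.505 -5.029 3.001
vertex 4.515 -3.86 2.179
endloop
endfacet
facet normal 0.587 0.060 0.807
outer loop
vertex 2.309 -3.463 3.756
vertex 3.505 -5.029 3.001
vertex 3.32 -2.294 2.934
endloop
endfacet

endsolid


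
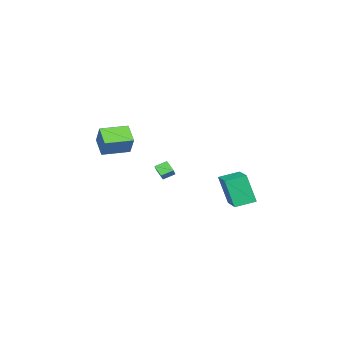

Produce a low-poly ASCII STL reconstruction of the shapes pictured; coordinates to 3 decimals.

solid 
facet normal -0.733 -0.329 -0.596
outer loop
vertex -1.671 -2.153 -1.495
vertex -2.192 -1.626 -1.145
vertex -1.472 -1.586 -2.053
endloop
endfacet
facet normal 0.636 -0.643 -0.427
outer loop
vertex -0.688 -1.234 -1.415
vertex -1.671 -2.153 -1.495
vertex -1.472 -1.586 -2.053
endloop
endfacet
facet normal -0.733 -0.328 -0.596
outer loop
vertex -1.472 -1.586 -2.053
vertex -2.192 -1.626 -1.145
vertex -1.993 -1.059 -1.702
endloop
endfacet
facet normal 0.242 0.692 -0.680
outer loop
vertex -1.993 -1.059 -1.702
vertex -0.688 -1.234 -1.415
vertex -1.472 -1.586 -2.053
endloop
endfacet
facet normal -0.243 -0.692 0.680
outer loop
vertex -1.671 -2.153 -1.495
vertex -1.408 -1.274 -0.507
vertex -2.192 -1.626 -1.145
endloop
endfacet
facet normal 0.636 -0.643 -0.427
outer loop
vertex -0.887 -1.801 -0.858
vertex -1.671 -2.153 -1.495
vertex -0.688 -1.234 -1.415
endloop
endfacet
facet normal -0.242 -0.692 0.680
outer loop
vertex -0.887 -1.801 -0.858
vertex -1.408 -1.274 -0.507
vertex -1.671 -2.153 -1.495
endloop
endfacet
facet normal -0.636 0.643 0.427
outer loop
vertex -2.192 -1.626 -1.145
vertex -1.408 -1.274 -0.507
vertex -1.993 -1.059 -1.702
endloop
endfacet
facet normal 0.242 0.692 -0.680
outer loop
vertex -1.209 -0.707 -1.065
vertex -0.688 -1.234 -1.415
vertex -1.993 -1.059 -1.702
endloop
endfacet
facet normal -0.636 0.643 0.427
outer loop
vertex -1.993 -1.059 -1.702
vertex -1.408 -1.274 -0.507
vertex -1.209 -0.707 -1.065
endloop
endfacet
facet normal 0.733 0.328 0.596
outer loop
vertex -1.209 -0.707 -1.065
vertex -0.887 -1.801 -0.858
vertex -0.688 -1.234 -1.415
endloop
endfacet
facet normal 0.733 0.328 0.595
outer loop
vertex -1.408 -1.274 -0.507
vertex -0.887 -1.801 -0.858
vertex -1.209 -0.707 -1.065
endloop
endfacet
facet normal -0.671 0.700 0.244
outer loop
vertex -2.957 2.702 -1.076
vertex -1.475 3.967 -0.626
vertex -2.952 3.376 -2.991
endloop
endfacet
facet normal -0.741 -0.633 -0.225
outer loop
vertex -2.065 2.453 -3.314
vertex -2.957 2.702 -1.076
vertex -2.952 3.376 -2.991
endloop
endfacet
facet normal -0.671 0.700 0.244
outer loop
vertex -2.952 3.376 -2.991
vertex -1.475 3.967 -0.626
vertex -1.469 4.641 -2.541
endloop
endfacet
facet normal 0.003 0.332 -0.943
outer loop
vertex -1.469 4.641 -2.541
vertex -2.065 2.453 -3.314
vertex -2.952 3.376 -2.991
endloop
endfacet
facet normal -0.003 -0.332 0.943
outer loop
vertex -2.957 2.702 -1.076
vertex -0.588 3.044 -0.949
vertex -1.475 3.967 -0.626
endloop
endfacet
facet normal -0.741 -0.633 -0.225
outer loop
vertex -2.071 1.779 -1.399
vertex -2.957 2.702 -1.076
vertex -2.065 2.453 -3.314
endloop
endfacet
facet normal -0.003 -0.332 0.943
outer loop
vertex -2.071 1.779 -1.399
vertex -0.588 3.044 -0.949
vertex -2.957 2.702 -1.076
endloop
endfacet
facet normal 0.741 0.633 0.225
outer loop
vertex -1.475 3.967 -0.626
vertex -0.588 3.044 -0.949
vertex -1.469 4.641 -2.541
endloop
endfacet
facet normal 0.003 0.332 -0.943
outer loop
vertex -0.583 3.718 -2.864
vertex -2.065 2.453 -3.314
vertex -1.469 4.641 -2.541
endloop
endfacet
facet normal 0.741 0.633 0.225
outer loop
vertex -1.469 4.641 -2.541
vertex -0.588 3.044 -0.949
vertex -0.583 3.718 -2.864
endloop
endfacet
facet normal 0.671 -0.700 -0.244
outer loop
vertex -0.583 3.718 -2.864
vertex -2.071 1.779 -1.399
vertex -2.065 2.453 -3.314
endloop
endfacet
facet normal 0.671 -0.700 -0.245
outer loop
vertex -0.588 3.044 -0.949
vertex -2.071 1.779 -1.399
vertex -0.583 3.718 -2.864
endloop
endfacet
facet normal -0.411 -0.432 -0.803
outer loop
vertex 0.384 -5.004 1.052
vertex -0.911 -3.857 1.098
vertex 1.082 -4.184 0.254
endloop
endfacet
facet normal 0.748 -0.663 -0.027
outer loop
vertex 1.711 -3.523 1.482
vertex 0.384 -5.004 1.052
vertex 1.082 -4.184 0.254
endloop
endfacet
facet normal -0.411 -0.432 -0.803
outer loop
vertex 1.082 -4.184 0.254
vertex -0.911 -3.857 1.098
vertex -0.213 -3.037 0.3
endloop
endfacet
facet normal 0.521 0.612 -0.596
outer loop
vertex -0.213 -3.037 0.3
vertex 1.711 -3.523 1.482
vertex 1.082 -4.184 0.254
endloop
endfacet
facet normal -0.521 -0.612 0.596
outer loop
vertex 0.384 -5.004 1.052
vertex -0.282 -3.196 2.326
vertex -0.911 -3.857 1.098
endloop
endfacet
facet normal 0.748 -0.663 -0.027
outer loop
vertex 1.013 -4.343 2.28
vertex 0.384 -5.004 1.052
vertex 1.711 -3.523 1.482
endloop
endfacet
facet normal -0.521 -0.612 0.596
outer loop
vertex 1.013 -4.343 2.28
vertex -0.282 -3.196 2.326
vertex 0.384 -5.004 1.052
endloop
endfacet
facet normal -0.748 0.663 0.027
outer loop
vertex -0.911 -3.857 1.098
vertex -0.282 -3.196 2.326
vertex -0.213 -3.037 0.3
endloop
endfacet
facet normal 0.521 0.612 -0.596
outer loop
vertex 0.416 -2.376 1.528
vertex 1.711 -3.523 1.482
vertex -0.213 -3.037 0.3
endloop
endfacet
facet normal -0.748 0.663 0.027
outer loop
vertex -0.213 -3.037 0.3
vertex -0.282 -3.196 2.326
vertex 0.416 -2.376 1.528
endloop
endfacet
facet normal 0.411 0.432 0.803
outer loop
vertex 0.416 -2.376 1.528
vertex 1.013 -4.343 2.28
vertex 1.711 -3.523 1.482
endloop
endfacet
facet normal 0.411 0.432 0.803
outer loop
vertex -0.282 -3.196 2.326
vertex 1.013 -4.343 2.28
vertex 0.416 -2.376 1.528
endloop
endfacet

endsolid


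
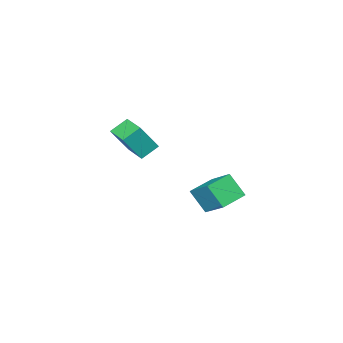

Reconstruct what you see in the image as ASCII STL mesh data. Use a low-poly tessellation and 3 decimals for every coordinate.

solid 
facet normal -0.503 0.187 -0.844
outer loop
vertex 1.343 -4.104 3.462
vertex 1.726 -2.636 3.558
vertex 2.318 -4.318 2.833
endloop
endfacet
facet normal -0.252 -0.966 -0.062
outer loop
vertex 3.254 -4.664 4.402
vertex 1.343 -4.104 3.462
vertex 2.318 -4.318 2.833
endloop
endfacet
facet normal -0.504 0.186 -0.843
outer loop
vertex 2.318 -4.318 2.833
vertex 1.726 -2.636 3.558
vertex 2.701 -2.85 2.928
endloop
endfacet
facet normal 0.826 -0.181 -0.533
outer loop
vertex 2.701 -2.85 2.928
vertex 3.254 -4.664 4.402
vertex 2.318 -4.318 2.833
endloop
endfacet
facet normal -0.827 0.181 0.533
outer loop
vertex 1.343 -4.104 3.462
vertex 2.662 -2.982 5.127
vertex 1.726 -2.636 3.558
endloop
endfacet
facet normal -0.252 -0.966 -0.062
outer loop
vertex 2.279 -4.45 5.032
vertex 1.343 -4.104 3.462
vertex 3.254 -4.664 4.402
endloop
endfacet
facet normal -0.827 0.181 0.533
outer loop
vertex 2.279 -4.45 5.032
vertex 2.662 -2.982 5.127
vertex 1.343 -4.104 3.462
endloop
endfacet
facet normal 0.252 0.966 0.062
outer loop
vertex 1.726 -2.636 3.558
vertex 2.662 -2.982 5.127
vertex 2.701 -2.85 2.928
endloop
endfacet
facet normal 0.827 -0.181 -0.533
outer loop
vertex 3.637 -3.196 4.498
vertex 3.254 -4.664 4.402
vertex 2.701 -2.85 2.928
endloop
endfacet
facet normal 0.252 0.966 0.062
outer loop
vertex 2.701 -2.85 2.928
vertex 2.662 -2.982 5.127
vertex 3.637 -3.196 4.498
endloop
endfacet
facet normal 0.504 -0.187 0.843
outer loop
vertex 3.637 -3.196 4.498
vertex 2.279 -4.45 5.032
vertex 3.254 -4.664 4.402
endloop
endfacet
facet normal 0.504 -0.186 0.844
outer loop
vertex 2.662 -2.982 5.127
vertex 2.279 -4.45 5.032
vertex 3.637 -3.196 4.498
endloop
endfacet
facet normal -0.984 0.003 0.176
outer loop
vertex 1.721 1.324 2.872
vertex 1.928 2.802 3.999
vertex 1.515 2.244 1.705
endloop
endfacet
facet normal -0.111 -0.790 -0.603
outer loop
vertex 2.992 2.238 1.441
vertex 1.721 1.324 2.872
vertex 1.515 2.244 1.705
endloop
endfacet
facet normal -0.984 0.004 0.176
outer loop
vertex 1.515 2.244 1.705
vertex 1.928 2.802 3.999
vertex 1.723 3.721 2.832
endloop
endfacet
facet normal -0.137 0.613 -0.778
outer loop
vertex 1.723 3.721 2.832
vertex 2.992 2.238 1.441
vertex 1.515 2.244 1.705
endloop
endfacet
facet normal 0.137 -0.613 0.778
outer loop
vertex 1.721 1.324 2.872
vertex 3.405 2.796 3.735
vertex 1.928 2.802 3.999
endloop
endfacet
facet normal -0.111 -0.790 -0.603
outer loop
vertex 3.197 1.319 2.608
vertex 1.721 1.324 2.872
vertex 2.992 2.238 1.441
endloop
endfacet
facet normal 0.137 -0.613 0.778
outer loop
vertex 3.197 1.319 2.608
vertex 3.405 2.796 3.735
vertex 1.721 1.324 2.872
endloop
endfacet
facet normal 0.111 0.790 0.603
outer loop
vertex 1.928 2.802 3.999
vertex 3.405 2.796 3.735
vertex 1.723 3.721 2.832
endloop
endfacet
facet normal -0.137 0.613 -0.778
outer loop
vertex 3.199 3.716 2.568
vertex 2.992 2.238 1.441
vertex 1.723 3.721 2.832
endloop
endfacet
facet normal 0.111 0.790 0.603
outer loop
vertex 1.723 3.721 2.832
vertex 3.405 2.796 3.735
vertex 3.199 3.716 2.568
endloop
endfacet
facet normal 0.984 -0.004 -0.176
outer loop
vertex 3.199 3.716 2.568
vertex 3.197 1.319 2.608
vertex 2.992 2.238 1.441
endloop
endfacet
facet normal 0.984 -0.004 -0.177
outer loop
vertex 3.405 2.796 3.735
vertex 3.197 1.319 2.608
vertex 3.199 3.716 2.568
endloop
endfacet

endsolid


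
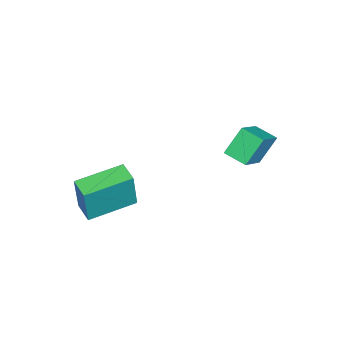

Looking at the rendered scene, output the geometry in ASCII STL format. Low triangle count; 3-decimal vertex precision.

solid 
facet normal -0.674 0.725 0.139
outer loop
vertex -0.447 -2.904 -1.277
vertex 0.164 -2.312 -1.402
vertex -0.792 -2.903 -2.951
endloop
endfacet
facet normal -0.710 -0.689 0.146
outer loop
vertex 0.496 -4.288 -3.218
vertex -0.447 -2.904 -1.277
vertex -0.792 -2.903 -2.951
endloop
endfacet
facet normal -0.674 0.725 0.139
outer loop
vertex -0.792 -2.903 -2.951
vertex 0.164 -2.312 -1.402
vertex -0.181 -2.311 -3.077
endloop
endfacet
facet normal -0.202 0.001 -0.979
outer loop
vertex -0.181 -2.311 -3.077
vertex 0.496 -4.288 -3.218
vertex -0.792 -2.903 -2.951
endloop
endfacet
facet normal 0.202 -0.001 0.979
outer loop
vertex -0.447 -2.904 -1.277
vertex 1.452 -3.697 -1.669
vertex 0.164 -2.312 -1.402
endloop
endfacet
facet normal -0.710 -0.689 0.146
outer loop
vertex 0.841 -4.289 -1.543
vertex -0.447 -2.904 -1.277
vertex 0.496 -4.288 -3.218
endloop
endfacet
facet normal 0.202 -0.000 0.979
outer loop
vertex 0.841 -4.289 -1.543
vertex 1.452 -3.697 -1.669
vertex -0.447 -2.904 -1.277
endloop
endfacet
facet normal 0.710 0.689 -0.146
outer loop
vertex 0.164 -2.312 -1.402
vertex 1.452 -3.697 -1.669
vertex -0.181 -2.311 -3.077
endloop
endfacet
facet normal -0.201 0.001 -0.980
outer loop
vertex 1.107 -3.696 -3.343
vertex 0.496 -4.288 -3.218
vertex -0.181 -2.311 -3.077
endloop
endfacet
facet normal 0.710 0.689 -0.146
outer loop
vertex -0.181 -2.311 -3.077
vertex 1.452 -3.697 -1.669
vertex 1.107 -3.696 -3.343
endloop
endfacet
facet normal 0.674 -0.725 -0.139
outer loop
vertex 1.107 -3.696 -3.343
vertex 0.841 -4.289 -1.543
vertex 0.496 -4.288 -3.218
endloop
endfacet
facet normal 0.674 -0.725 -0.139
outer loop
vertex 1.452 -3.697 -1.669
vertex 0.841 -4.289 -1.543
vertex 1.107 -3.696 -3.343
endloop
endfacet
facet normal -0.822 0.080 -0.564
outer loop
vertex -4.565 0.805 -1.444
vertex -4.31 1.697 -1.689
vertex -3.915 0.34 -2.456
endloop
endfacet
facet normal -0.266 -0.929 0.256
outer loop
vertex -2.51 0.203 -1.491
vertex -4.565 0.805 -1.444
vertex -3.915 0.34 -2.456
endloop
endfacet
facet normal -0.821 0.080 -0.565
outer loop
vertex -3.915 0.34 -2.456
vertex -4.31 1.697 -1.689
vertex -3.659 1.232 -2.702
endloop
endfacet
facet normal 0.504 -0.361 -0.785
outer loop
vertex -3.659 1.232 -2.702
vertex -2.51 0.203 -1.491
vertex -3.915 0.34 -2.456
endloop
endfacet
facet normal -0.504 0.360 0.785
outer loop
vertex -4.565 0.805 -1.444
vertex -2.905 1.56 -0.724
vertex -4.31 1.697 -1.689
endloop
endfacet
facet normal -0.266 -0.929 0.255
outer loop
vertex -3.161 0.668 -0.478
vertex -4.565 0.805 -1.444
vertex -2.51 0.203 -1.491
endloop
endfacet
facet normal -0.504 0.361 0.784
outer loop
vertex -3.161 0.668 -0.478
vertex -2.905 1.56 -0.724
vertex -4.565 0.805 -1.444
endloop
endfacet
facet normal 0.266 0.929 -0.256
outer loop
vertex -4.31 1.697 -1.689
vertex -2.905 1.56 -0.724
vertex -3.659 1.232 -2.702
endloop
endfacet
facet normal 0.505 -0.360 -0.785
outer loop
vertex -2.255 1.095 -1.736
vertex -2.51 0.203 -1.491
vertex -3.659 1.232 -2.702
endloop
endfacet
facet normal 0.267 0.929 -0.256
outer loop
vertex -3.659 1.232 -2.702
vertex -2.905 1.56 -0.724
vertex -2.255 1.095 -1.736
endloop
endfacet
facet normal 0.822 -0.080 0.565
outer loop
vertex -2.255 1.095 -1.736
vertex -3.161 0.668 -0.478
vertex -2.51 0.203 -1.491
endloop
endfacet
facet normal 0.822 -0.080 0.564
outer loop
vertex -2.905 1.56 -0.724
vertex -3.161 0.668 -0.478
vertex -2.255 1.095 -1.736
endloop
endfacet

endsolid


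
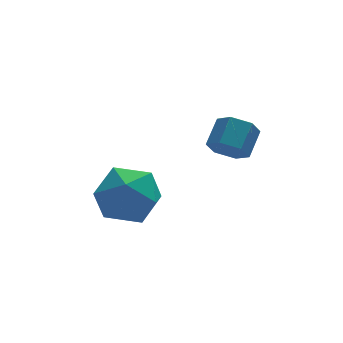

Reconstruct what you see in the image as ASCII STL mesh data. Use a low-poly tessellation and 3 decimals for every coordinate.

solid 
facet normal -0.531 -0.626 -0.571
outer loop
vertex 0.087 -1.398 2.373
vertex -0.259 -1.621 2.939
vertex -0.504 -1.078 2.571
endloop
endfacet
facet normal 0.084 0.631 -0.771
outer loop
vertex 0.087 -1.398 2.373
vertex -0.504 -1.078 2.571
vertex 0.665 -0.715 2.995
endloop
endfacet
facet normal 0.083 0.633 -0.770
outer loop
vertex 0.665 -0.715 2.995
vertex -0.504 -1.078 2.571
vertex 0.074 -0.396 3.194
endloop
endfacet
facet normal 0.530 0.626 0.572
outer loop
vertex 0.665 -0.715 2.995
vertex 0.074 -0.396 3.194
vertex 0.319 -0.939 3.561
endloop
endfacet
facet normal -0.530 -0.626 -0.572
outer loop
vertex -0.504 -1.078 2.571
vertex -0.259 -1.621 2.939
vertex -0.85 -1.302 3.137
endloop
endfacet
facet normal -0.689 0.711 -0.140
outer loop
vertex -0.504 -1.078 2.571
vertex -0.85 -1.302 3.137
vertex 0.074 -0.396 3.194
endloop
endfacet
facet normal -0.689 0.711 -0.140
outer loop
vertex 0.074 -0.396 3.194
vertex -0.85 -1.302 3.137
vertex -0.271 -0.619 3.76
endloop
endfacet
facet normal 0.532 0.626 0.571
outer loop
vertex 0.074 -0.396 3.194
vertex -0.271 -0.619 3.76
vertex 0.319 -0.939 3.561
endloop
endfacet
facet normal -0.530 -0.626 -0.572
outer loop
vertex -0.85 -1.302 3.137
vertex -0.259 -1.621 2.939
vertex -0.605 -1.845 3.505
endloop
endfacet
facet normal -0.772 0.079 0.631
outer loop
vertex -0.85 -1.302 3.137
vertex -0.605 -1.845 3.505
vertex -0.271 -0.619 3.76
endloop
endfacet
facet normal -0.772 0.079 0.631
outer loop
vertex -0.271 -0.619 3.76
vertex -0.605 -1.845 3.505
vertex -0.027 -1.162 4.127
endloop
endfacet
facet normal 0.532 0.625 0.571
outer loop
vertex -0.271 -0.619 3.76
vertex -0.027 -1.162 4.127
vertex 0.319 -0.939 3.561
endloop
endfacet
facet normal -0.530 -0.626 -0.572
outer loop
vertex -0.605 -1.845 3.505
vertex -0.259 -1.621 2.939
vertex -0.014 -2.164 3.306
endloop
endfacet
facet normal -0.082 -0.632 0.770
outer loop
vertex -0.605 -1.845 3.505
vertex -0.014 -2.164 3.306
vertex -0.027 -1.162 4.127
endloop
endfacet
facet normal -0.084 -0.632 0.770
outer loop
vertex -0.027 -1.162 4.127
vertex -0.014 -2.164 3.306
vertex 0.564 -1.482 3.929
endloop
endfacet
facet normal 0.531 0.626 0.571
outer loop
vertex -0.027 -1.162 4.127
vertex 0.564 -1.482 3.929
vertex 0.319 -0.939 3.561
endloop
endfacet
facet normal -0.532 -0.626 -0.571
outer loop
vertex -0.014 -2.164 3.306
vertex -0.259 -1.621 2.939
vertex 0.331 -1.941 2.74
endloop
endfacet
facet normal 0.689 -0.711 0.140
outer loop
vertex -0.014 -2.164 3.306
vertex 0.331 -1.941 2.74
vertex 0.564 -1.482 3.929
endloop
endfacet
facet normal 0.689 -0.711 0.140
outer loop
vertex 0.564 -1.482 3.929
vertex 0.331 -1.941 2.74
vertex 0.91 -1.258 3.363
endloop
endfacet
facet normal 0.530 0.626 0.572
outer loop
vertex 0.564 -1.482 3.929
vertex 0.91 -1.258 3.363
vertex 0.319 -0.939 3.561
endloop
endfacet
facet normal -0.532 -0.625 -0.571
outer loop
vertex 0.331 -1.941 2.74
vertex -0.259 -1.621 2.939
vertex 0.087 -1.398 2.373
endloop
endfacet
facet normal 0.772 -0.079 -0.631
outer loop
vertex 0.331 -1.941 2.74
vertex 0.087 -1.398 2.373
vertex 0.91 -1.258 3.363
endloop
endfacet
facet normal 0.772 -0.079 -0.631
outer loop
vertex 0.91 -1.258 3.363
vertex 0.087 -1.398 2.373
vertex 0.665 -0.715 2.995
endloop
endfacet
facet normal 0.530 0.626 0.572
outer loop
vertex 0.91 -1.258 3.363
vertex 0.665 -0.715 2.995
vertex 0.319 -0.939 3.561
endloop
endfacet
facet normal -0.146 0.926 0.349
outer loop
vertex -3.767 0.375 0.646
vertex -3.421 0.014 1.747
vertex -2.602 0.438 0.965
endloop
endfacet
facet normal 0.042 0.940 -0.339
outer loop
vertex -3.767 0.375 0.646
vertex -2.602 0.438 0.965
vertex -2.906 0.053 -0.14
endloop
endfacet
facet normal -0.436 0.558 -0.706
outer loop
vertex -3.767 0.375 0.646
vertex -2.906 0.053 -0.14
vertex -3.913 -0.609 -0.041
endloop
endfacet
facet normal -0.920 0.307 -0.245
outer loop
vertex -3.767 0.375 0.646
vertex -3.913 -0.609 -0.041
vertex -4.231 -0.633 1.125
endloop
endfacet
facet normal -0.740 0.535 0.408
outer loop
vertex -3.767 0.375 0.646
vertex -4.231 -0.633 1.125
vertex -3.421 0.014 1.747
endloop
endfacet
facet normal 0.676 0.618 -0.401
outer loop
vertex -2.906 0.053 -0.14
vertex -2.602 0.438 0.965
vertex -2.029 -0.507 0.475
endloop
endfacet
facet normal 0.372 0.595 0.712
outer loop
vertex -2.602 0.438 0.965
vertex -3.421 0.014 1.747
vertex -2.347 -0.531 1.641
endloop
endfacet
facet normal -0.590 -0.037 0.807
outer loop
vertex -3.421 0.014 1.747
vertex -4.231 -0.633 1.125
vertex -3.354 -1.193 1.74
endloop
endfacet
facet normal -0.880 -0.405 -0.248
outer loop
vertex -4.231 -0.633 1.125
vertex -3.913 -0.609 -0.041
vertex -3.658 -1.578 0.635
endloop
endfacet
facet normal -0.098 0.000 -0.995
outer loop
vertex -3.913 -0.609 -0.041
vertex -2.906 0.053 -0.14
vertex -2.839 -1.154 -0.147
endloop
endfacet
facet normal 0.920 -0.307 0.245
outer loop
vertex -2.493 -1.515 0.954
vertex -2.029 -0.507 0.475
vertex -2.347 -0.531 1.641
endloop
endfacet
facet normal 0.436 -0.558 0.706
outer loop
vertex -2.493 -1.515 0.954
vertex -2.347 -0.531 1.641
vertex -3.354 -1.193 1.74
endloop
endfacet
facet normal -0.042 -0.940 0.339
outer loop
vertex -2.493 -1.515 0.954
vertex -3.354 -1.193 1.74
vertex -3.658 -1.578 0.635
endloop
endfacet
facet normal 0.146 -0.926 -0.349
outer loop
vertex -2.493 -1.515 0.954
vertex -3.658 -1.578 0.635
vertex -2.839 -1.154 -0.147
endloop
endfacet
facet normal 0.740 -0.535 -0.408
outer loop
vertex -2.493 -1.515 0.954
vertex -2.839 -1.154 -0.147
vertex -2.029 -0.507 0.475
endloop
endfacet
facet normal 0.880 0.405 0.248
outer loop
vertex -2.347 -0.531 1.641
vertex -2.029 -0.507 0.475
vertex -2.602 0.438 0.965
endloop
endfacet
facet normal 0.098 -0.000 0.995
outer loop
vertex -3.354 -1.193 1.74
vertex -2.347 -0.531 1.641
vertex -3.421 0.014 1.747
endloop
endfacet
facet normal -0.676 -0.618 0.401
outer loop
vertex -3.658 -1.578 0.635
vertex -3.354 -1.193 1.74
vertex -4.231 -0.633 1.125
endloop
endfacet
facet normal -0.372 -0.595 -0.712
outer loop
vertex -2.839 -1.154 -0.147
vertex -3.658 -1.578 0.635
vertex -3.913 -0.609 -0.041
endloop
endfacet
facet normal 0.590 0.037 -0.807
outer loop
vertex -2.029 -0.507 0.475
vertex -2.839 -1.154 -0.147
vertex -2.906 0.053 -0.14
endloop
endfacet

endsolid


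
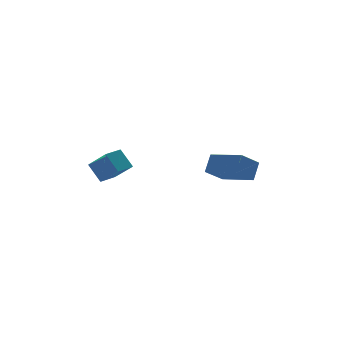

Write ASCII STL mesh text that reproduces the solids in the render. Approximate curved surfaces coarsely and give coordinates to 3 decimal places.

solid 
facet normal -0.448 -0.384 -0.808
outer loop
vertex 3.15 -4.142 -3.572
vertex 2.432 -2.533 -3.939
vertex 4.158 -3.851 -4.269
endloop
endfacet
facet normal 0.399 -0.894 0.204
outer loop
vertex 4.628 -3.447 -3.421
vertex 3.15 -4.142 -3.572
vertex 4.158 -3.851 -4.269
endloop
endfacet
facet normal -0.448 -0.384 -0.808
outer loop
vertex 4.158 -3.851 -4.269
vertex 2.432 -2.533 -3.939
vertex 3.44 -2.242 -4.636
endloop
endfacet
facet normal 0.800 0.231 -0.553
outer loop
vertex 3.44 -2.242 -4.636
vertex 4.628 -3.447 -3.421
vertex 4.158 -3.851 -4.269
endloop
endfacet
facet normal -0.800 -0.231 0.553
outer loop
vertex 3.15 -4.142 -3.572
vertex 2.902 -2.129 -3.091
vertex 2.432 -2.533 -3.939
endloop
endfacet
facet normal 0.399 -0.894 0.204
outer loop
vertex 3.62 -3.738 -2.724
vertex 3.15 -4.142 -3.572
vertex 4.628 -3.447 -3.421
endloop
endfacet
facet normal -0.800 -0.231 0.553
outer loop
vertex 3.62 -3.738 -2.724
vertex 2.902 -2.129 -3.091
vertex 3.15 -4.142 -3.572
endloop
endfacet
facet normal -0.399 0.894 -0.204
outer loop
vertex 2.432 -2.533 -3.939
vertex 2.902 -2.129 -3.091
vertex 3.44 -2.242 -4.636
endloop
endfacet
facet normal 0.800 0.231 -0.553
outer loop
vertex 3.91 -1.838 -3.788
vertex 4.628 -3.447 -3.421
vertex 3.44 -2.242 -4.636
endloop
endfacet
facet normal -0.399 0.894 -0.204
outer loop
vertex 3.44 -2.242 -4.636
vertex 2.902 -2.129 -3.091
vertex 3.91 -1.838 -3.788
endloop
endfacet
facet normal 0.448 0.384 0.808
outer loop
vertex 3.91 -1.838 -3.788
vertex 3.62 -3.738 -2.724
vertex 4.628 -3.447 -3.421
endloop
endfacet
facet normal 0.448 0.384 0.808
outer loop
vertex 2.902 -2.129 -3.091
vertex 3.62 -3.738 -2.724
vertex 3.91 -1.838 -3.788
endloop
endfacet
facet normal -0.920 -0.389 -0.047
outer loop
vertex -1.974 -3.166 -3.03
vertex -2.28 -2.546 -2.175
vertex -2.368 -2.124 -3.927
endloop
endfacet
facet normal 0.278 -0.564 -0.777
outer loop
vertex -1.54 -1.774 -3.885
vertex -1.974 -3.166 -3.03
vertex -2.368 -2.124 -3.927
endloop
endfacet
facet normal -0.920 -0.389 -0.047
outer loop
vertex -2.368 -2.124 -3.927
vertex -2.28 -2.546 -2.175
vertex -2.674 -1.504 -3.072
endloop
endfacet
facet normal -0.276 0.728 -0.627
outer loop
vertex -2.674 -1.504 -3.072
vertex -1.54 -1.774 -3.885
vertex -2.368 -2.124 -3.927
endloop
endfacet
facet normal 0.276 -0.728 0.627
outer loop
vertex -1.974 -3.166 -3.03
vertex -1.452 -2.196 -2.133
vertex -2.28 -2.546 -2.175
endloop
endfacet
facet normal 0.278 -0.564 -0.777
outer loop
vertex -1.146 -2.816 -2.988
vertex -1.974 -3.166 -3.03
vertex -1.54 -1.774 -3.885
endloop
endfacet
facet normal 0.276 -0.728 0.627
outer loop
vertex -1.146 -2.816 -2.988
vertex -1.452 -2.196 -2.133
vertex -1.974 -3.166 -3.03
endloop
endfacet
facet normal -0.278 0.564 0.777
outer loop
vertex -2.28 -2.546 -2.175
vertex -1.452 -2.196 -2.133
vertex -2.674 -1.504 -3.072
endloop
endfacet
facet normal -0.276 0.728 -0.627
outer loop
vertex -1.846 -1.154 -3.03
vertex -1.54 -1.774 -3.885
vertex -2.674 -1.504 -3.072
endloop
endfacet
facet normal -0.278 0.564 0.777
outer loop
vertex -2.674 -1.504 -3.072
vertex -1.452 -2.196 -2.133
vertex -1.846 -1.154 -3.03
endloop
endfacet
facet normal 0.920 0.389 0.047
outer loop
vertex -1.846 -1.154 -3.03
vertex -1.146 -2.816 -2.988
vertex -1.54 -1.774 -3.885
endloop
endfacet
facet normal 0.920 0.389 0.047
outer loop
vertex -1.452 -2.196 -2.133
vertex -1.146 -2.816 -2.988
vertex -1.846 -1.154 -3.03
endloop
endfacet

endsolid


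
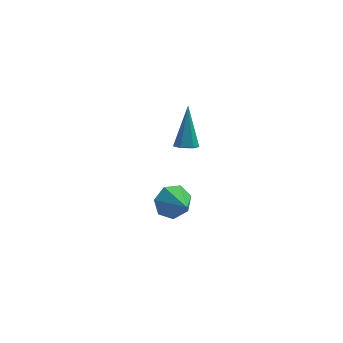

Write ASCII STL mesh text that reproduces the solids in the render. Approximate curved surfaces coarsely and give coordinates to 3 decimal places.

solid 
facet normal -0.367 0.791 -0.489
outer loop
vertex 1.766 1.571 -2.942
vertex 1.139 1.642 -2.357
vertex 1.919 2.005 -2.355
endloop
endfacet
facet normal 0.972 -0.213 -0.096
outer loop
vertex 1.766 1.571 -2.942
vertex 1.919 2.005 -2.355
vertex 1.661 0.518 -1.663
endloop
endfacet
facet normal -0.367 0.791 -0.490
outer loop
vertex 1.919 2.005 -2.355
vertex 1.139 1.642 -2.357
vertex 1.485 2.166 -1.77
endloop
endfacet
facet normal 0.813 0.124 0.569
outer loop
vertex 1.919 2.005 -2.355
vertex 1.485 2.166 -1.77
vertex 1.661 0.518 -1.663
endloop
endfacet
facet normal -0.367 0.791 -0.489
outer loop
vertex 1.485 2.166 -1.77
vertex 1.139 1.642 -2.357
vertex 0.791 1.932 -1.627
endloop
endfacet
facet normal 0.174 0.082 0.981
outer loop
vertex 1.485 2.166 -1.77
vertex 0.791 1.932 -1.627
vertex 1.661 0.518 -1.663
endloop
endfacet
facet normal -0.367 0.791 -0.489
outer loop
vertex 0.791 1.932 -1.627
vertex 1.139 1.642 -2.357
vertex 0.359 1.48 -2.034
endloop
endfacet
facet normal -0.463 -0.306 0.832
outer loop
vertex 0.791 1.932 -1.627
vertex 0.359 1.48 -2.034
vertex 1.661 0.518 -1.663
endloop
endfacet
facet normal -0.367 0.791 -0.490
outer loop
vertex 0.359 1.48 -2.034
vertex 1.139 1.642 -2.357
vertex 0.515 1.149 -2.685
endloop
endfacet
facet normal -0.620 -0.749 0.232
outer loop
vertex 0.359 1.48 -2.034
vertex 0.515 1.149 -2.685
vertex 1.661 0.518 -1.663
endloop
endfacet
facet normal -0.368 0.791 -0.489
outer loop
vertex 0.515 1.149 -2.685
vertex 1.139 1.642 -2.357
vertex 1.141 1.19 -3.089
endloop
endfacet
facet normal -0.176 -0.914 -0.366
outer loop
vertex 0.515 1.149 -2.685
vertex 1.141 1.19 -3.089
vertex 1.661 0.518 -1.663
endloop
endfacet
facet normal -0.367 0.791 -0.489
outer loop
vertex 1.141 1.19 -3.089
vertex 1.139 1.642 -2.357
vertex 1.766 1.571 -2.942
endloop
endfacet
facet normal 0.532 -0.675 -0.512
outer loop
vertex 1.141 1.19 -3.089
vertex 1.766 1.571 -2.942
vertex 1.661 0.518 -1.663
endloop
endfacet
facet normal -0.069 -0.546 -0.835
outer loop
vertex 1.894 0.425 2.29
vertex 1.633 0.811 2.059
vertex 2.152 0.793 2.028
endloop
endfacet
facet normal 0.859 -0.315 0.404
outer loop
vertex 1.894 0.425 2.29
vertex 2.152 0.793 2.028
vertex 1.767 1.889 3.701
endloop
endfacet
facet normal -0.069 -0.549 -0.833
outer loop
vertex 2.152 0.793 2.028
vertex 1.633 0.811 2.059
vertex 1.891 1.178 1.796
endloop
endfacet
facet normal 0.856 0.501 -0.131
outer loop
vertex 2.152 0.793 2.028
vertex 1.891 1.178 1.796
vertex 1.767 1.889 3.701
endloop
endfacet
facet normal -0.069 -0.549 -0.833
outer loop
vertex 1.891 1.178 1.796
vertex 1.633 0.811 2.059
vertex 1.372 1.196 1.827
endloop
endfacet
facet normal 0.012 0.937 -0.349
outer loop
vertex 1.891 1.178 1.796
vertex 1.372 1.196 1.827
vertex 1.767 1.889 3.701
endloop
endfacet
facet normal -0.066 -0.548 -0.834
outer loop
vertex 1.372 1.196 1.827
vertex 1.633 0.811 2.059
vertex 1.114 0.828 2.089
endloop
endfacet
facet normal -0.829 0.558 -0.032
outer loop
vertex 1.372 1.196 1.827
vertex 1.114 0.828 2.089
vertex 1.767 1.889 3.701
endloop
endfacet
facet normal -0.066 -0.548 -0.834
outer loop
vertex 1.114 0.828 2.089
vertex 1.633 0.811 2.059
vertex 1.376 0.443 2.321
endloop
endfacet
facet normal -0.825 -0.258 0.504
outer loop
vertex 1.114 0.828 2.089
vertex 1.376 0.443 2.321
vertex 1.767 1.889 3.701
endloop
endfacet
facet normal -0.069 -0.546 -0.835
outer loop
vertex 1.376 0.443 2.321
vertex 1.633 0.811 2.059
vertex 1.894 0.425 2.29
endloop
endfacet
facet normal 0.019 -0.693 0.721
outer loop
vertex 1.376 0.443 2.321
vertex 1.894 0.425 2.29
vertex 1.767 1.889 3.701
endloop
endfacet

endsolid


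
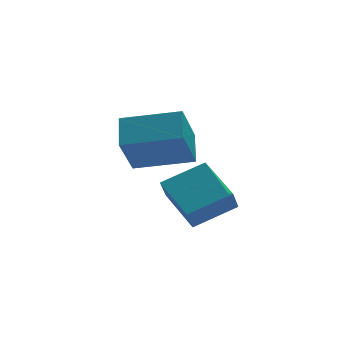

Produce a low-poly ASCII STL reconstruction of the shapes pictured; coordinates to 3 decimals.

solid 
facet normal -0.312 -0.445 0.839
outer loop
vertex 1.513 -0.941 1.425
vertex -0.149 -1.098 0.725
vertex 1.996 -2.697 0.673
endloop
endfacet
facet normal 0.918 0.087 0.387
outer loop
vertex 2.329 -2.222 -0.225
vertex 1.513 -0.941 1.425
vertex 1.996 -2.697 0.673
endloop
endfacet
facet normal -0.311 -0.444 0.840
outer loop
vertex 1.996 -2.697 0.673
vertex -0.149 -1.098 0.725
vertex 0.333 -2.855 -0.026
endloop
endfacet
facet normal 0.245 -0.892 -0.381
outer loop
vertex 0.333 -2.855 -0.026
vertex 2.329 -2.222 -0.225
vertex 1.996 -2.697 0.673
endloop
endfacet
facet normal -0.245 0.892 0.381
outer loop
vertex 1.513 -0.941 1.425
vertex 0.184 -0.623 -0.173
vertex -0.149 -1.098 0.725
endloop
endfacet
facet normal 0.918 0.086 0.387
outer loop
vertex 1.847 -0.465 0.526
vertex 1.513 -0.941 1.425
vertex 2.329 -2.222 -0.225
endloop
endfacet
facet normal -0.245 0.892 0.381
outer loop
vertex 1.847 -0.465 0.526
vertex 0.184 -0.623 -0.173
vertex 1.513 -0.941 1.425
endloop
endfacet
facet normal -0.918 -0.087 -0.386
outer loop
vertex -0.149 -1.098 0.725
vertex 0.184 -0.623 -0.173
vertex 0.333 -2.855 -0.026
endloop
endfacet
facet normal 0.245 -0.892 -0.381
outer loop
vertex 0.667 -2.379 -0.925
vertex 2.329 -2.222 -0.225
vertex 0.333 -2.855 -0.026
endloop
endfacet
facet normal -0.918 -0.087 -0.387
outer loop
vertex 0.333 -2.855 -0.026
vertex 0.184 -0.623 -0.173
vertex 0.667 -2.379 -0.925
endloop
endfacet
facet normal 0.312 0.444 -0.840
outer loop
vertex 0.667 -2.379 -0.925
vertex 1.847 -0.465 0.526
vertex 2.329 -2.222 -0.225
endloop
endfacet
facet normal 0.311 0.445 -0.840
outer loop
vertex 0.184 -0.623 -0.173
vertex 1.847 -0.465 0.526
vertex 0.667 -2.379 -0.925
endloop
endfacet
facet normal -0.349 -0.449 0.823
outer loop
vertex 0.257 -2.545 4.739
vertex -1.731 -1.79 4.309
vertex -0.011 -3.664 4.014
endloop
endfacet
facet normal 0.916 -0.348 0.198
outer loop
vertex 0.651 -2.81 2.451
vertex 0.257 -2.545 4.739
vertex -0.011 -3.664 4.014
endloop
endfacet
facet normal -0.349 -0.449 0.823
outer loop
vertex -0.011 -3.664 4.014
vertex -1.731 -1.79 4.309
vertex -1.999 -2.909 3.584
endloop
endfacet
facet normal -0.197 -0.823 -0.533
outer loop
vertex -1.999 -2.909 3.584
vertex 0.651 -2.81 2.451
vertex -0.011 -3.664 4.014
endloop
endfacet
facet normal 0.197 0.823 0.533
outer loop
vertex 0.257 -2.545 4.739
vertex -1.069 -0.936 2.746
vertex -1.731 -1.79 4.309
endloop
endfacet
facet normal 0.916 -0.348 0.198
outer loop
vertex 0.919 -1.691 3.176
vertex 0.257 -2.545 4.739
vertex 0.651 -2.81 2.451
endloop
endfacet
facet normal 0.197 0.823 0.533
outer loop
vertex 0.919 -1.691 3.176
vertex -1.069 -0.936 2.746
vertex 0.257 -2.545 4.739
endloop
endfacet
facet normal -0.916 0.348 -0.198
outer loop
vertex -1.731 -1.79 4.309
vertex -1.069 -0.936 2.746
vertex -1.999 -2.909 3.584
endloop
endfacet
facet normal -0.197 -0.823 -0.533
outer loop
vertex -1.337 -2.055 2.021
vertex 0.651 -2.81 2.451
vertex -1.999 -2.909 3.584
endloop
endfacet
facet normal -0.916 0.348 -0.198
outer loop
vertex -1.999 -2.909 3.584
vertex -1.069 -0.936 2.746
vertex -1.337 -2.055 2.021
endloop
endfacet
facet normal 0.349 0.449 -0.823
outer loop
vertex -1.337 -2.055 2.021
vertex 0.919 -1.691 3.176
vertex 0.651 -2.81 2.451
endloop
endfacet
facet normal 0.349 0.449 -0.823
outer loop
vertex -1.069 -0.936 2.746
vertex 0.919 -1.691 3.176
vertex -1.337 -2.055 2.021
endloop
endfacet

endsolid


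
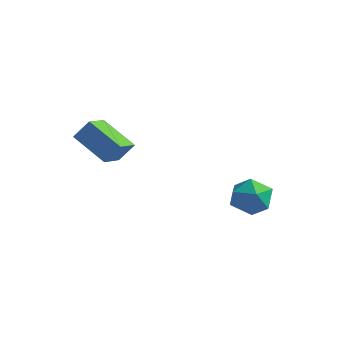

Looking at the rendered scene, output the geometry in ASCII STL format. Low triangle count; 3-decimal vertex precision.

solid 
facet normal 0.143 0.662 0.736
outer loop
vertex 0.604 3.206 -3.209
vertex 0.71 2.426 -2.528
vertex 1.545 2.799 -3.026
endloop
endfacet
facet normal 0.376 0.920 0.113
outer loop
vertex 0.604 3.206 -3.209
vertex 1.545 2.799 -3.026
vertex 1.26 3.035 -3.999
endloop
endfacet
facet normal -0.172 0.924 -0.343
outer loop
vertex 0.604 3.206 -3.209
vertex 1.26 3.035 -3.999
vertex 0.249 2.808 -4.103
endloop
endfacet
facet normal -0.745 0.668 -0.002
outer loop
vertex 0.604 3.206 -3.209
vertex 0.249 2.808 -4.103
vertex -0.091 2.431 -3.193
endloop
endfacet
facet normal -0.549 0.506 0.665
outer loop
vertex 0.604 3.206 -3.209
vertex -0.091 2.431 -3.193
vertex 0.71 2.426 -2.528
endloop
endfacet
facet normal 0.871 0.472 -0.141
outer loop
vertex 1.26 3.035 -3.999
vertex 1.545 2.799 -3.026
vertex 1.771 2.149 -3.807
endloop
endfacet
facet normal 0.493 0.054 0.868
outer loop
vertex 1.545 2.799 -3.026
vertex 0.71 2.426 -2.528
vertex 1.431 1.772 -2.897
endloop
endfacet
facet normal -0.627 -0.198 0.754
outer loop
vertex 0.71 2.426 -2.528
vertex -0.091 2.431 -3.193
vertex 0.42 1.545 -3.001
endloop
endfacet
facet normal -0.943 0.064 -0.326
outer loop
vertex -0.091 2.431 -3.193
vertex 0.249 2.808 -4.103
vertex 0.135 1.781 -3.974
endloop
endfacet
facet normal -0.017 0.477 -0.879
outer loop
vertex 0.249 2.808 -4.103
vertex 1.26 3.035 -3.999
vertex 0.97 2.154 -4.472
endloop
endfacet
facet normal 0.745 -0.668 0.002
outer loop
vertex 1.076 1.374 -3.791
vertex 1.771 2.149 -3.807
vertex 1.431 1.772 -2.897
endloop
endfacet
facet normal 0.172 -0.924 0.343
outer loop
vertex 1.076 1.374 -3.791
vertex 1.431 1.772 -2.897
vertex 0.42 1.545 -3.001
endloop
endfacet
facet normal -0.376 -0.920 -0.113
outer loop
vertex 1.076 1.374 -3.791
vertex 0.42 1.545 -3.001
vertex 0.135 1.781 -3.974
endloop
endfacet
facet normal -0.143 -0.662 -0.736
outer loop
vertex 1.076 1.374 -3.791
vertex 0.135 1.781 -3.974
vertex 0.97 2.154 -4.472
endloop
endfacet
facet normal 0.549 -0.506 -0.665
outer loop
vertex 1.076 1.374 -3.791
vertex 0.97 2.154 -4.472
vertex 1.771 2.149 -3.807
endloop
endfacet
facet normal 0.943 -0.064 0.326
outer loop
vertex 1.431 1.772 -2.897
vertex 1.771 2.149 -3.807
vertex 1.545 2.799 -3.026
endloop
endfacet
facet normal 0.017 -0.477 0.879
outer loop
vertex 0.42 1.545 -3.001
vertex 1.431 1.772 -2.897
vertex 0.71 2.426 -2.528
endloop
endfacet
facet normal -0.871 -0.472 0.141
outer loop
vertex 0.135 1.781 -3.974
vertex 0.42 1.545 -3.001
vertex -0.091 2.431 -3.193
endloop
endfacet
facet normal -0.493 -0.054 -0.868
outer loop
vertex 0.97 2.154 -4.472
vertex 0.135 1.781 -3.974
vertex 0.249 2.808 -4.103
endloop
endfacet
facet normal 0.627 0.198 -0.754
outer loop
vertex 1.771 2.149 -3.807
vertex 0.97 2.154 -4.472
vertex 1.26 3.035 -3.999
endloop
endfacet
facet normal -0.455 -0.420 -0.785
outer loop
vertex -3.193 -2.281 -0.688
vertex -4.825 -2.216 0.223
vertex -3.438 -1.029 -1.215
endloop
endfacet
facet normal 0.872 -0.035 -0.488
outer loop
vertex -2.955 -0.584 -0.383
vertex -3.193 -2.281 -0.688
vertex -3.438 -1.029 -1.215
endloop
endfacet
facet normal -0.454 -0.420 -0.785
outer loop
vertex -3.438 -1.029 -1.215
vertex -4.825 -2.216 0.223
vertex -5.07 -0.965 -0.305
endloop
endfacet
facet normal -0.177 0.907 -0.382
outer loop
vertex -5.07 -0.965 -0.305
vertex -2.955 -0.584 -0.383
vertex -3.438 -1.029 -1.215
endloop
endfacet
facet normal 0.177 -0.907 0.382
outer loop
vertex -3.193 -2.281 -0.688
vertex -4.342 -1.771 1.055
vertex -4.825 -2.216 0.223
endloop
endfacet
facet normal 0.873 -0.035 -0.487
outer loop
vertex -2.71 -1.835 0.145
vertex -3.193 -2.281 -0.688
vertex -2.955 -0.584 -0.383
endloop
endfacet
facet normal 0.178 -0.907 0.382
outer loop
vertex -2.71 -1.835 0.145
vertex -4.342 -1.771 1.055
vertex -3.193 -2.281 -0.688
endloop
endfacet
facet normal -0.872 0.035 0.488
outer loop
vertex -4.825 -2.216 0.223
vertex -4.342 -1.771 1.055
vertex -5.07 -0.965 -0.305
endloop
endfacet
facet normal -0.177 0.907 -0.383
outer loop
vertex -4.587 -0.519 0.528
vertex -2.955 -0.584 -0.383
vertex -5.07 -0.965 -0.305
endloop
endfacet
facet normal -0.872 0.034 0.487
outer loop
vertex -5.07 -0.965 -0.305
vertex -4.342 -1.771 1.055
vertex -4.587 -0.519 0.528
endloop
endfacet
facet normal 0.455 0.420 0.785
outer loop
vertex -4.587 -0.519 0.528
vertex -2.71 -1.835 0.145
vertex -2.955 -0.584 -0.383
endloop
endfacet
facet normal 0.455 0.420 0.786
outer loop
vertex -4.342 -1.771 1.055
vertex -2.71 -1.835 0.145
vertex -4.587 -0.519 0.528
endloop
endfacet

endsolid
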